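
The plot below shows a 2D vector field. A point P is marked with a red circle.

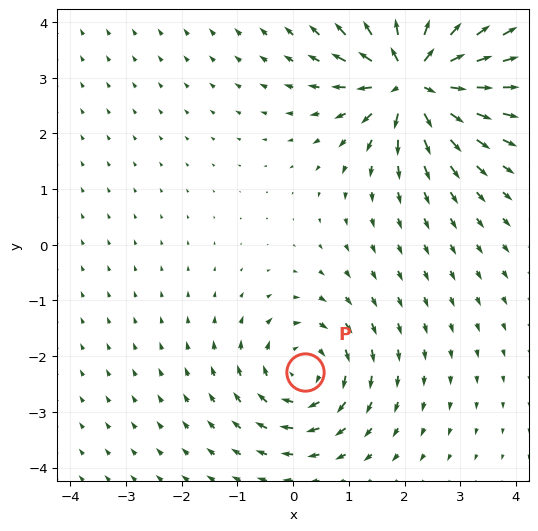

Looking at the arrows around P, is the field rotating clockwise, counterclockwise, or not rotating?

clockwise

Near P at (0.2, -2.3) the arrows circulate clockwise. The curl (z-component) there is about -4; negative curl means clockwise rotation.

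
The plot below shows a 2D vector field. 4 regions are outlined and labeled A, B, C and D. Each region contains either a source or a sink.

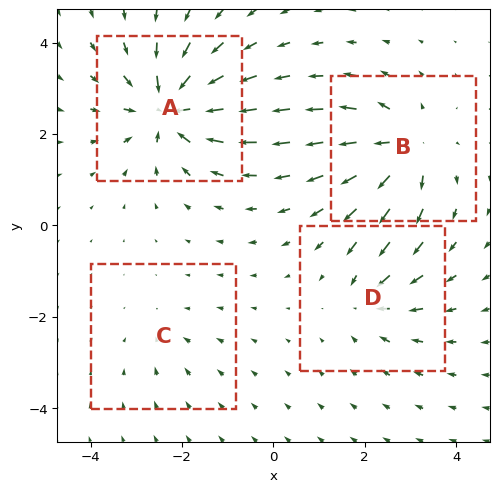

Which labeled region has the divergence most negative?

A

Divergence at each region's feature centre — A: about -8, B: about +6, C: about -2, D: about -4. Region A is most negative.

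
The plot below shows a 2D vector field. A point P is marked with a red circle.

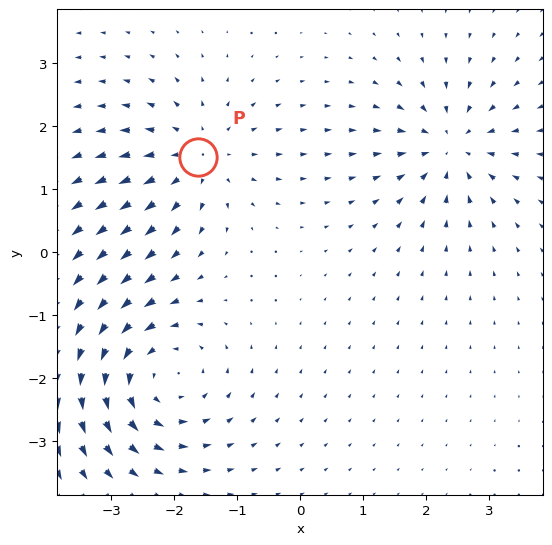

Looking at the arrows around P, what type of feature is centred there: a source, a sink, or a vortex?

source

At P (-1.6, 1.5) the arrows spread outward. Divergence about +4, curl ≈0 — positive divergence with near-zero curl is a source.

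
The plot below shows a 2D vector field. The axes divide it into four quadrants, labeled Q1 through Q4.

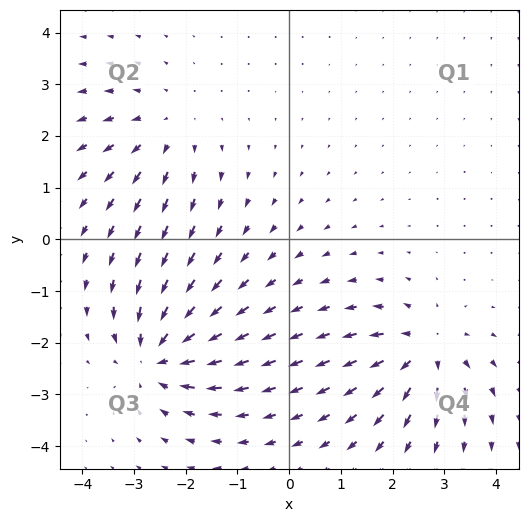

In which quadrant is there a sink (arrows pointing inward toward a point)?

Q3

The sink sits at approximately (-2.5, -2.3), which lies in quadrant Q3. The divergence there is about -4, negative as expected for a sink.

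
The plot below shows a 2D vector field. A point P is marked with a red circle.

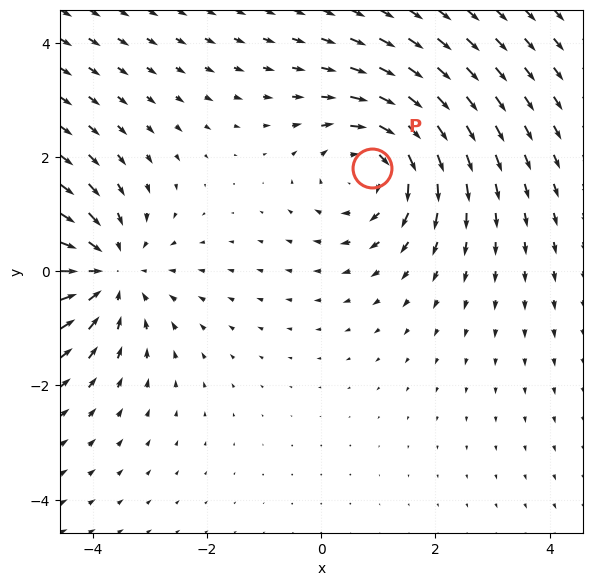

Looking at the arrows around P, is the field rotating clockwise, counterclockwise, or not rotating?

Near P at (0.9, 1.8) the arrows circulate clockwise. The curl (z-component) there is about -3; negative curl means clockwise rotation.

clockwise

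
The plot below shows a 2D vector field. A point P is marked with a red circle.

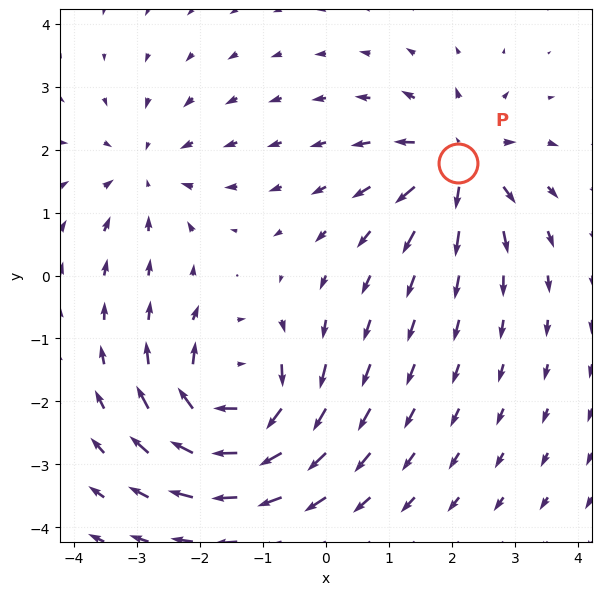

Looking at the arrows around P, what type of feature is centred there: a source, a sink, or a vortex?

source

At P (2.1, 1.8) the arrows spread outward. Divergence about +5, curl ≈0 — positive divergence with near-zero curl is a source.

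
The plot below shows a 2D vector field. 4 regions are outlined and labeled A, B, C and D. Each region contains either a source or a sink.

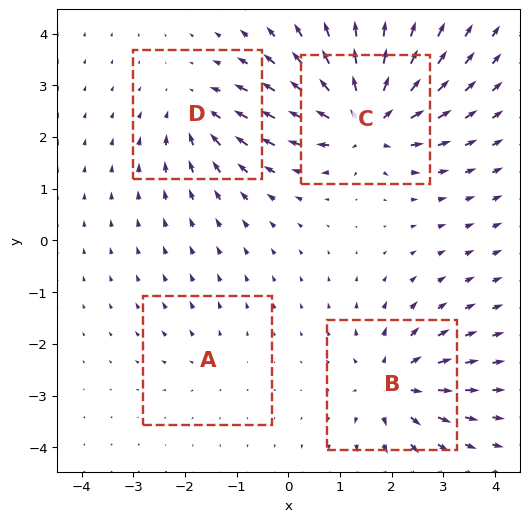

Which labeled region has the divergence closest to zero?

A

Divergence at each region's feature centre — A: about +2, B: about +6, C: about +8, D: about -4. Region A is closest to zero.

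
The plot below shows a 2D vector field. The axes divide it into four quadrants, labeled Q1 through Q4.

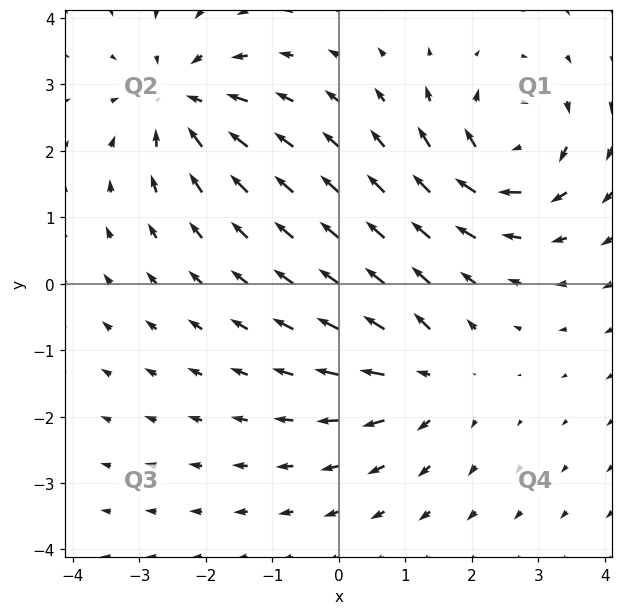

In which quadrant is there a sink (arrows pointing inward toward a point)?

The sink sits at approximately (-2.4, 2.7), which lies in quadrant Q2. The divergence there is about -5, negative as expected for a sink.

Q2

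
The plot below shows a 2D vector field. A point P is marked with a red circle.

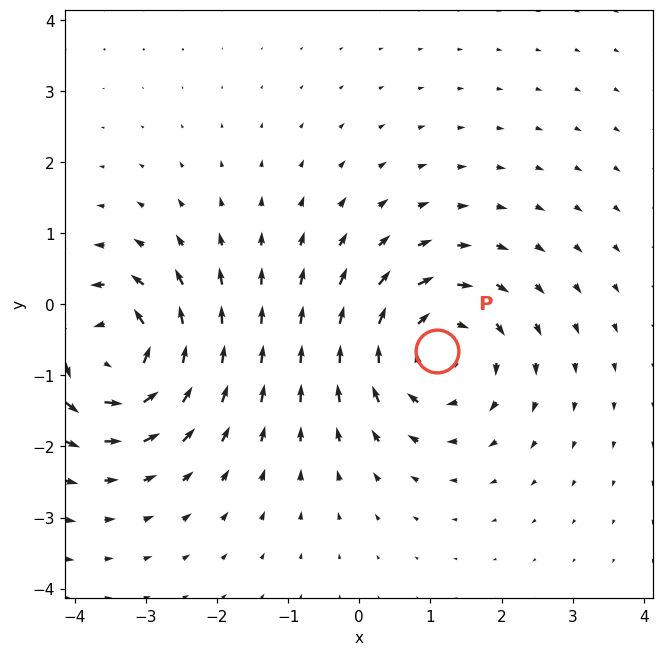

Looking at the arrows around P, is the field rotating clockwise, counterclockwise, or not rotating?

clockwise

Near P at (1.1, -0.7) the arrows circulate clockwise. The curl (z-component) there is about -4; negative curl means clockwise rotation.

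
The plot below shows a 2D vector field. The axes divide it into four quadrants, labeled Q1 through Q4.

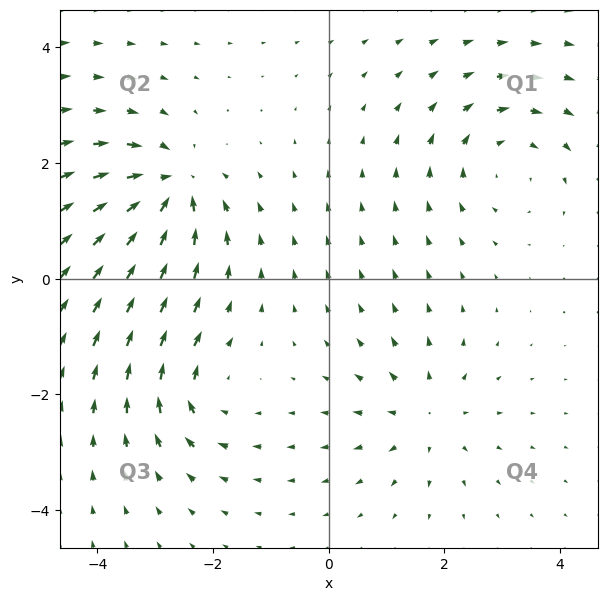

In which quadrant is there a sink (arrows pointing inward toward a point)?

The sink sits at approximately (-2.7, 1.6), which lies in quadrant Q2. The divergence there is about -6, negative as expected for a sink.

Q2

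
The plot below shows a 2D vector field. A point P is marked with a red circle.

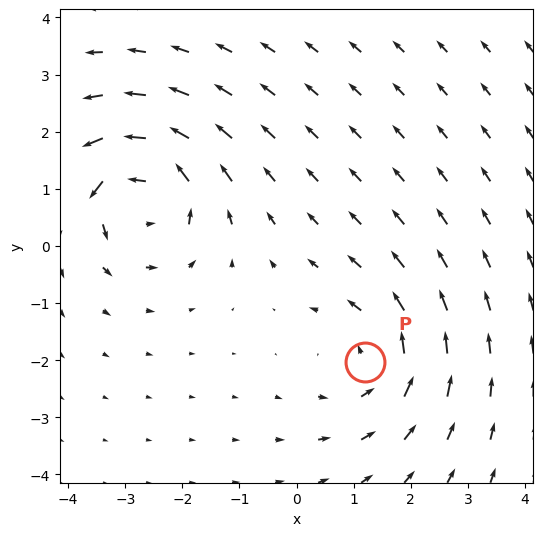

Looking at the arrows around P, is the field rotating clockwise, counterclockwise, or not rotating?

Near P at (1.2, -2.0) the arrows circulate counterclockwise. The curl (z-component) there is about +4; positive curl means counterclockwise rotation.

counterclockwise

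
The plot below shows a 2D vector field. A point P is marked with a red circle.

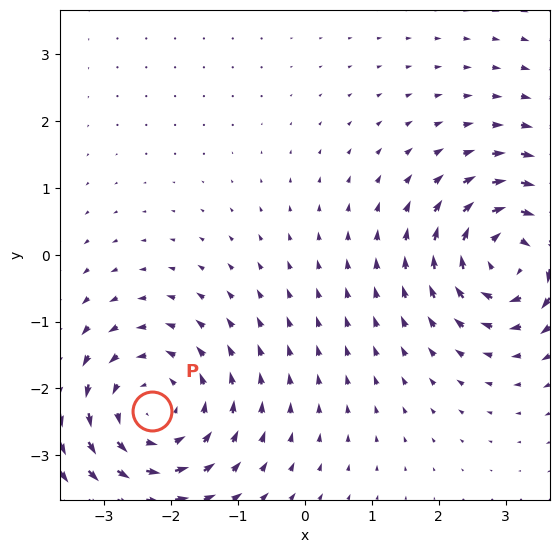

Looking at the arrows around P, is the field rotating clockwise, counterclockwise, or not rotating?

Near P at (-2.3, -2.3) the arrows circulate counterclockwise. The curl (z-component) there is about +4; positive curl means counterclockwise rotation.

counterclockwise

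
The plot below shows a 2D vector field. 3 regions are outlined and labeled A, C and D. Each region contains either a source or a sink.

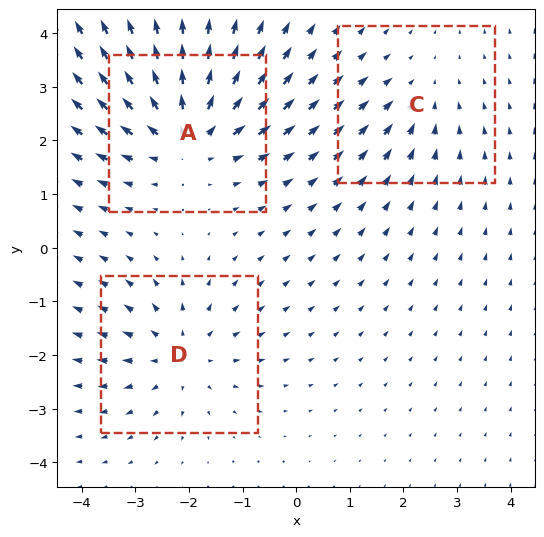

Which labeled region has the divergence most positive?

A

Divergence at each region's feature centre — A: about +5, C: about -2, D: about +3. Region A is most positive.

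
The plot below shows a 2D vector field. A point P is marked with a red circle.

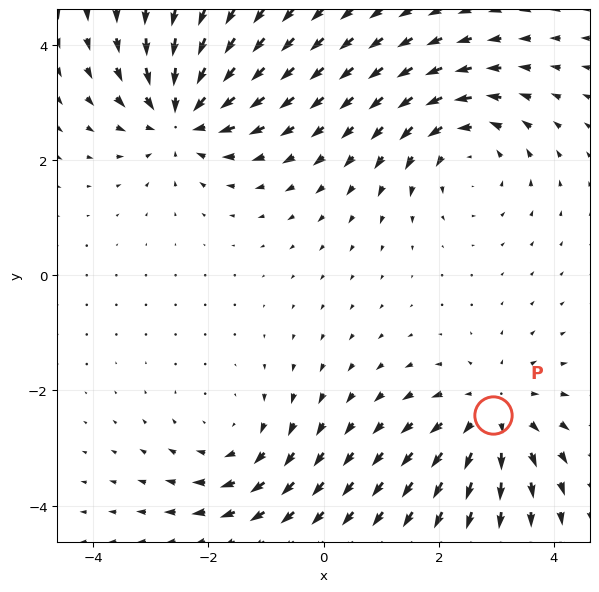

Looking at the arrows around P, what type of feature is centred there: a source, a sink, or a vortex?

At P (2.9, -2.4) the arrows spread outward. Divergence about +3, curl ≈0 — positive divergence with near-zero curl is a source.

source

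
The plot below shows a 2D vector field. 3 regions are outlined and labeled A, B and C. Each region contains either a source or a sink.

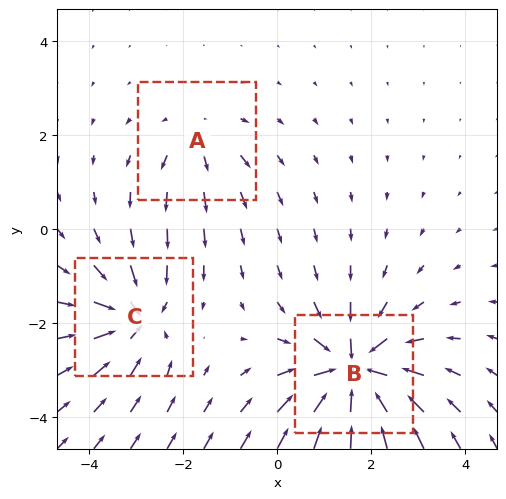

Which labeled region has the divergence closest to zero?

Divergence at each region's feature centre — A: about +2, B: about -7, C: about -4. Region A is closest to zero.

A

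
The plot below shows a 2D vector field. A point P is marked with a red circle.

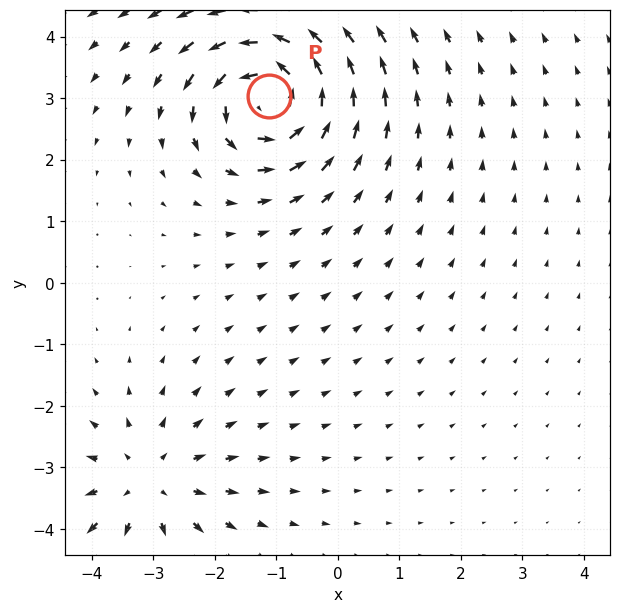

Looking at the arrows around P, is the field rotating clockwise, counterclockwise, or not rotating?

counterclockwise

Near P at (-1.1, 3.0) the arrows circulate counterclockwise. The curl (z-component) there is about +6; positive curl means counterclockwise rotation.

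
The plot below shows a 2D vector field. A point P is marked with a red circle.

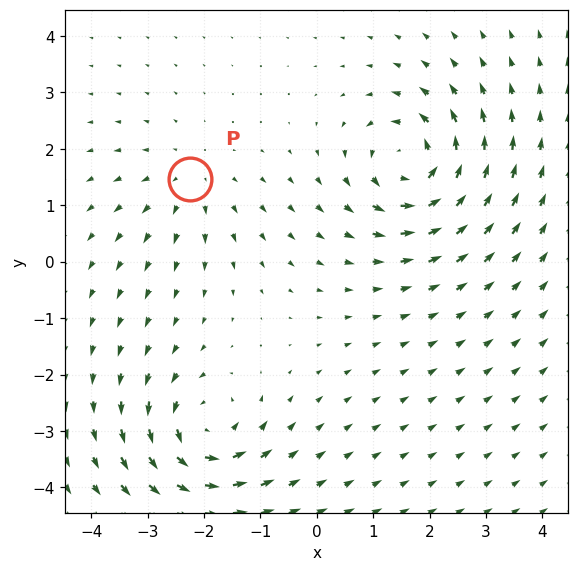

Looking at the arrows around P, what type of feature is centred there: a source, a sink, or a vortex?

source

At P (-2.2, 1.5) the arrows spread outward. Divergence about +2, curl ≈0 — positive divergence with near-zero curl is a source.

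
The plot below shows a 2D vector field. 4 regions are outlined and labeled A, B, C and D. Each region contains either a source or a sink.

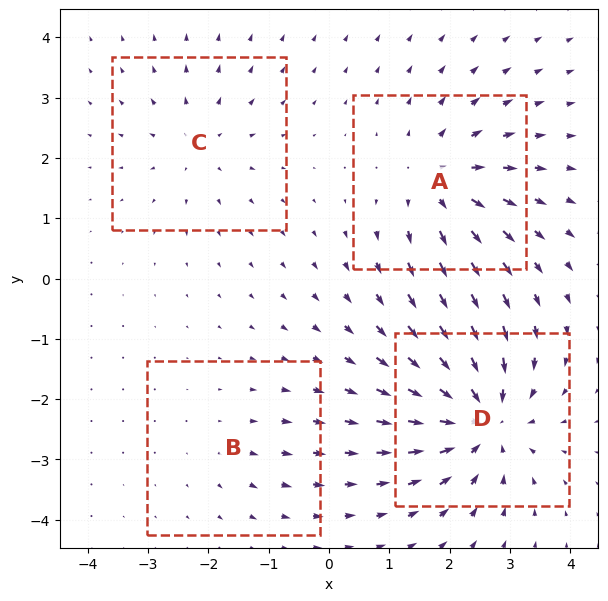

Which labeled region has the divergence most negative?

D

Divergence at each region's feature centre — A: about +6, B: about +2, C: about +4, D: about -8. Region D is most negative.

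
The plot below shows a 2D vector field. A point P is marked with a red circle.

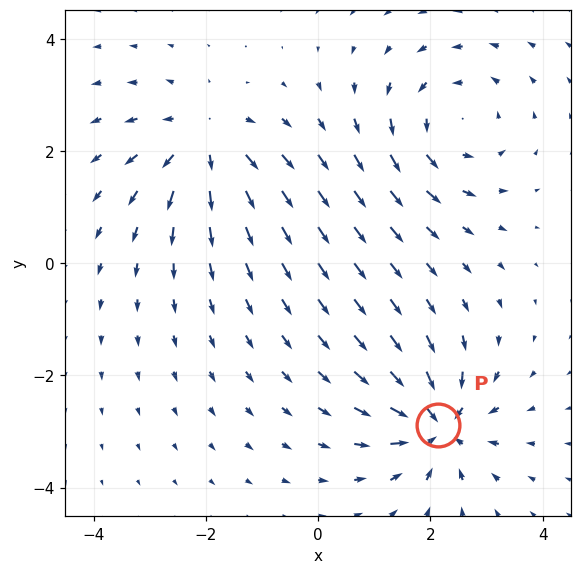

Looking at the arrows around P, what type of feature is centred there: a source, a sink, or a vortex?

sink

At P (2.1, -2.9) the arrows converge inward. Divergence about -5, curl ≈0 — negative divergence with near-zero curl is a sink.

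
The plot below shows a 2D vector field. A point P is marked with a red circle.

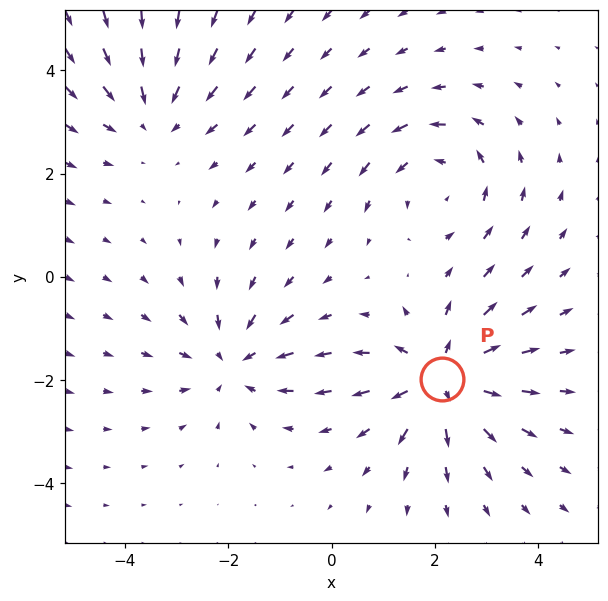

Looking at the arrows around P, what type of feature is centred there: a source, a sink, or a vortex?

At P (2.1, -2.0) the arrows spread outward. Divergence about +6, curl ≈0 — positive divergence with near-zero curl is a source.

source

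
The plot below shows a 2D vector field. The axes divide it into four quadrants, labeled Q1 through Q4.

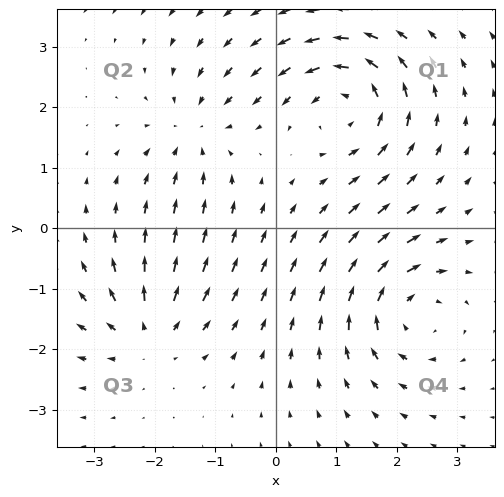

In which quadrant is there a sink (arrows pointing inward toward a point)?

The sink sits at approximately (-1.4, 1.6), which lies in quadrant Q2. The divergence there is about -3, negative as expected for a sink.

Q2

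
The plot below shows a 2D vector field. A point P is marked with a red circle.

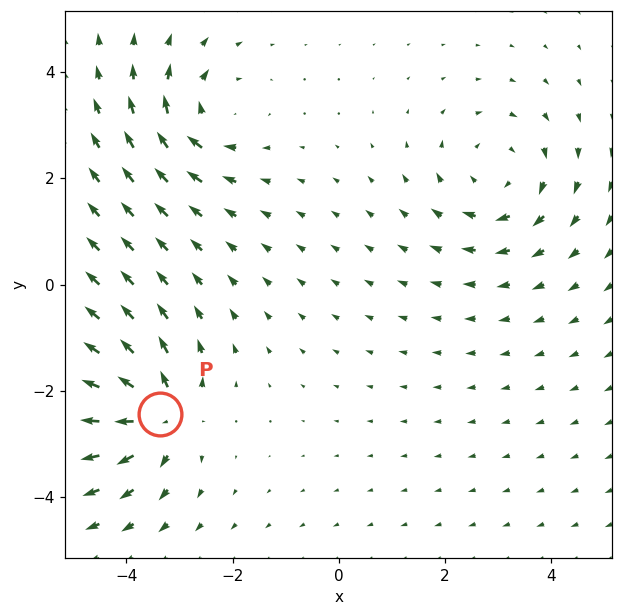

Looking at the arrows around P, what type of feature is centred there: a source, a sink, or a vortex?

At P (-3.4, -2.4) the arrows spread outward. Divergence about +5, curl ≈0 — positive divergence with near-zero curl is a source.

source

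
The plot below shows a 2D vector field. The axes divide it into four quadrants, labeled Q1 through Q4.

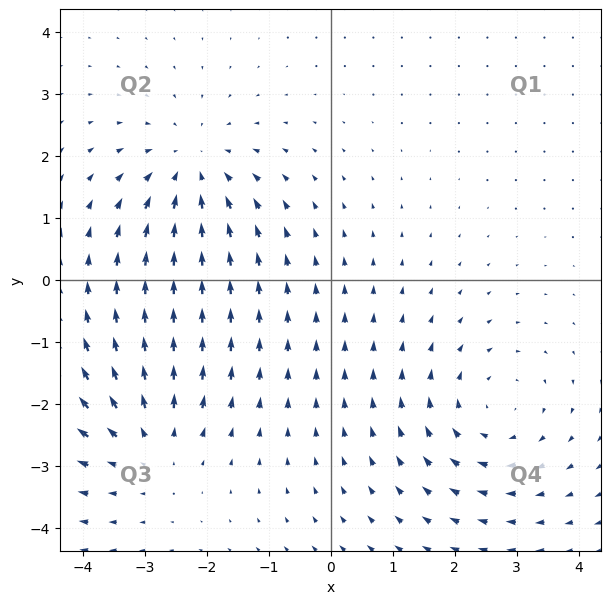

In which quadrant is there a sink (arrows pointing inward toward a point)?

Q2

The sink sits at approximately (-2.2, 1.8), which lies in quadrant Q2. The divergence there is about -4, negative as expected for a sink.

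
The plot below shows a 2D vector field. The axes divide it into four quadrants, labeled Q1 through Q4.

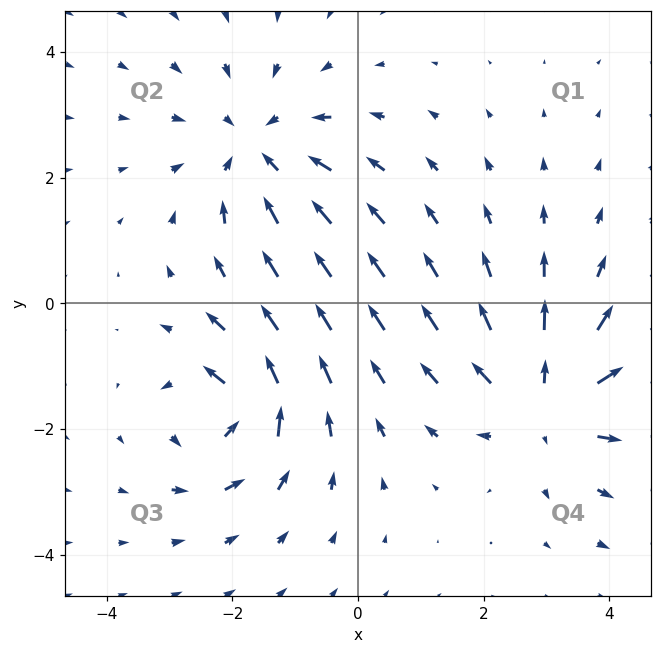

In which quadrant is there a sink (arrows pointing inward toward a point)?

Q2

The sink sits at approximately (-1.6, 2.5), which lies in quadrant Q2. The divergence there is about -4, negative as expected for a sink.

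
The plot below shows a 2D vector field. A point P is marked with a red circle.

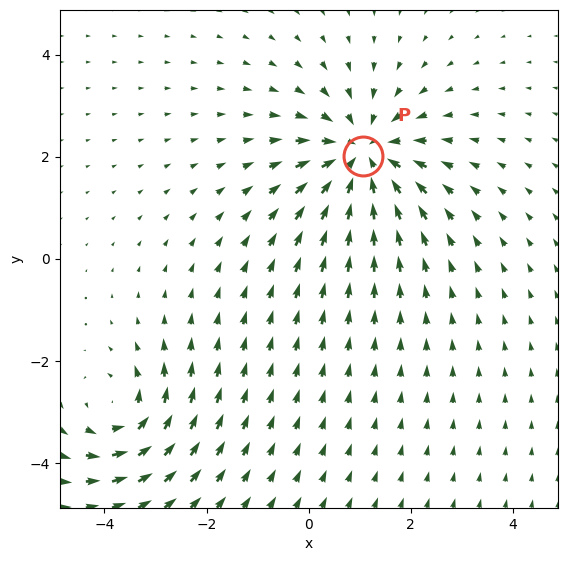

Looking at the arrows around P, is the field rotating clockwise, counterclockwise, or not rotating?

Near P at (1.1, 2.0) the arrows show no circulation. The curl there is ≈0.

not rotating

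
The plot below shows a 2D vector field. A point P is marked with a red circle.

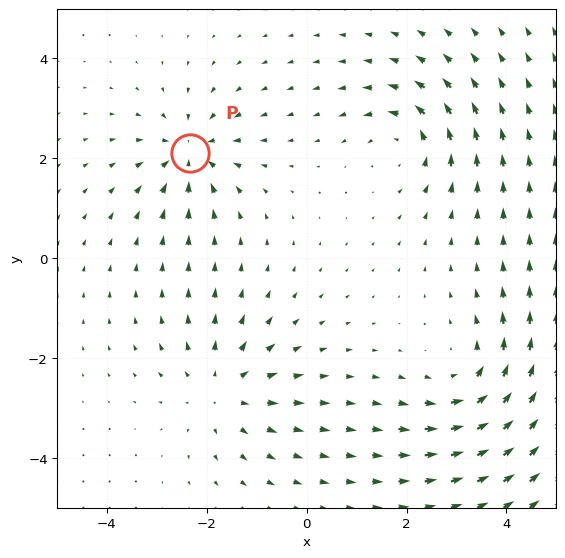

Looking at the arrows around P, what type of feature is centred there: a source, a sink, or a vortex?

sink

At P (-2.3, 2.1) the arrows converge inward. Divergence about -5, curl ≈0 — negative divergence with near-zero curl is a sink.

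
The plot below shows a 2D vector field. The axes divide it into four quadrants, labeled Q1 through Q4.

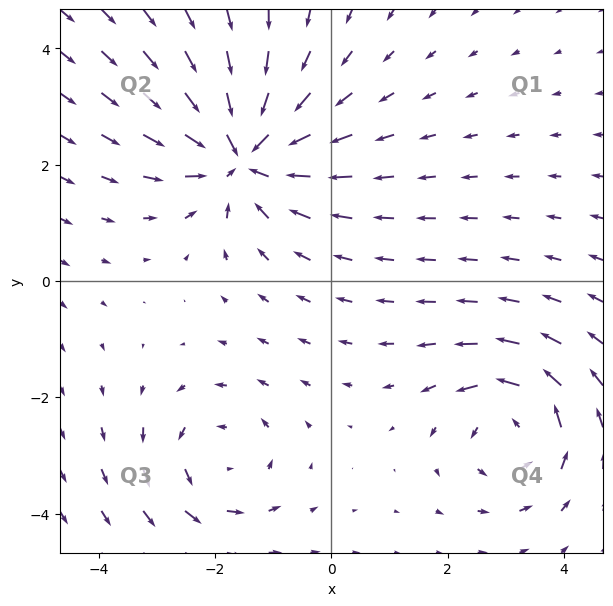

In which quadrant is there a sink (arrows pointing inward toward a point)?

Q2

The sink sits at approximately (-1.5, 2.2), which lies in quadrant Q2. The divergence there is about -5, negative as expected for a sink.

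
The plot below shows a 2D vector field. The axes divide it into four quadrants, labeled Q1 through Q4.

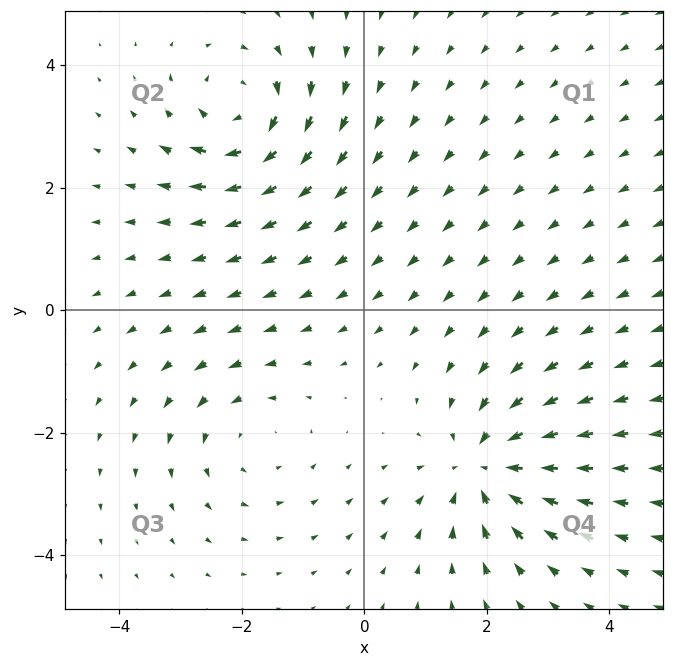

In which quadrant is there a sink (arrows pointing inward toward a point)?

Q4

The sink sits at approximately (2.0, -2.6), which lies in quadrant Q4. The divergence there is about -5, negative as expected for a sink.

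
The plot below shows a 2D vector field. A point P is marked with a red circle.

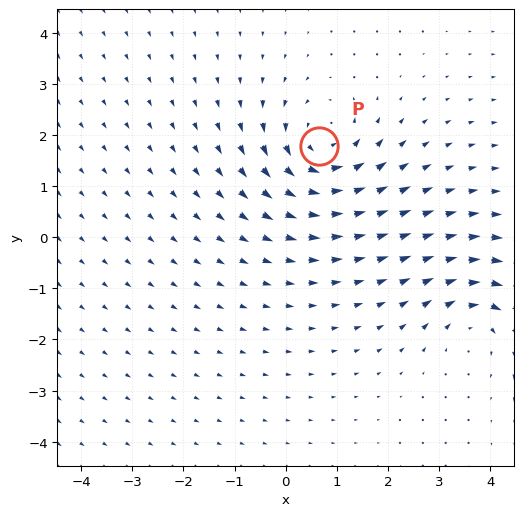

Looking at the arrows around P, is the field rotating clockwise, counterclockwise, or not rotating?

counterclockwise

Near P at (0.7, 1.8) the arrows circulate counterclockwise. The curl (z-component) there is about +4; positive curl means counterclockwise rotation.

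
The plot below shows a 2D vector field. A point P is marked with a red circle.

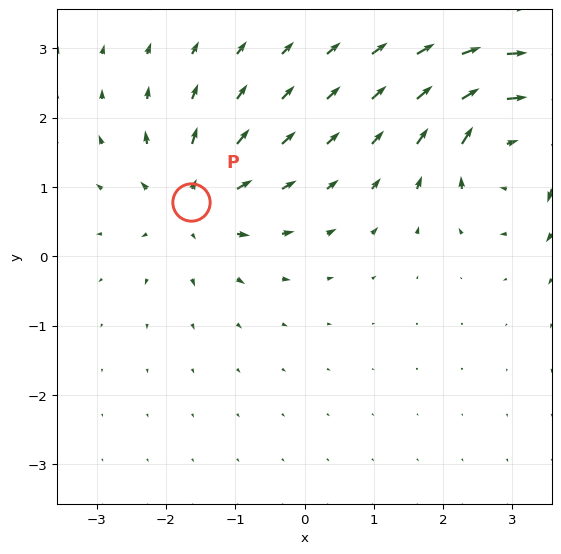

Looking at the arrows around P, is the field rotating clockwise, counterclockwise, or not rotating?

not rotating

Near P at (-1.6, 0.8) the arrows show no circulation. The curl there is ≈0.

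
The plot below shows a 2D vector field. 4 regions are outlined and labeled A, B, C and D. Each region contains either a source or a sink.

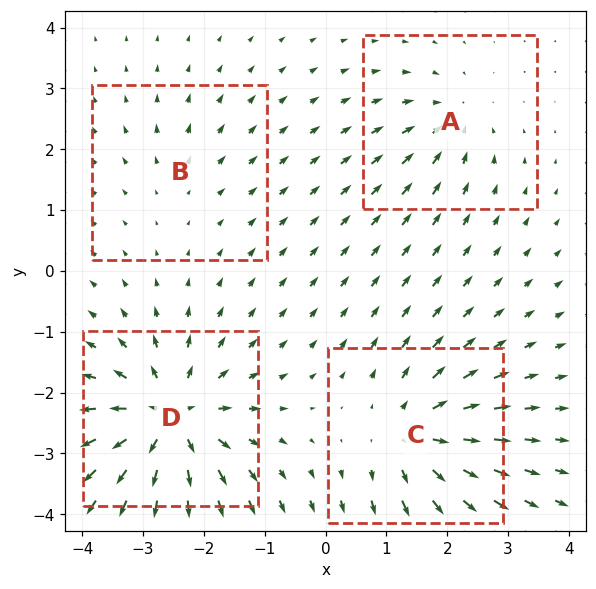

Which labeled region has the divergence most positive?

D

Divergence at each region's feature centre — A: about -4, B: about +2, C: about +6, D: about +8. Region D is most positive.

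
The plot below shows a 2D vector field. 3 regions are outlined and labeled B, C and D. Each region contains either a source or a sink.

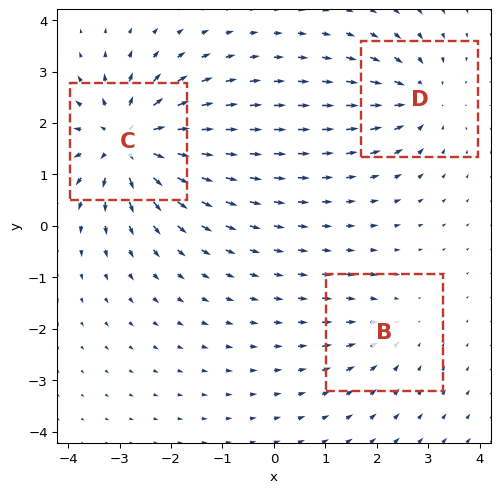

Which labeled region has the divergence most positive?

C

Divergence at each region's feature centre — B: about -2, C: about +6, D: about -4. Region C is most positive.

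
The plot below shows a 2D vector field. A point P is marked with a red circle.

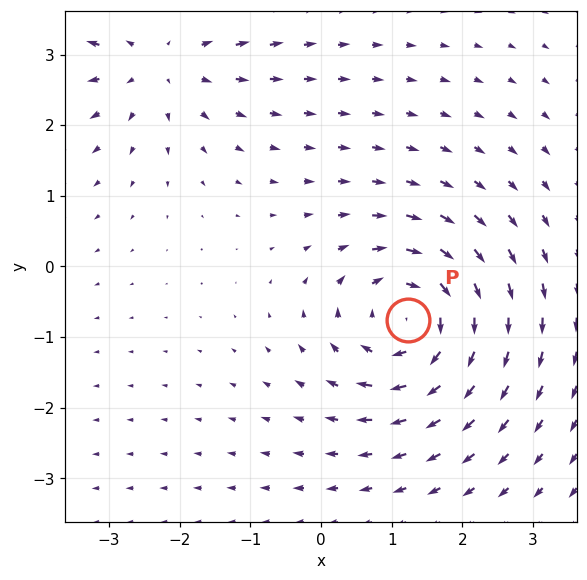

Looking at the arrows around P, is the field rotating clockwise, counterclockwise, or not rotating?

clockwise

Near P at (1.2, -0.8) the arrows circulate clockwise. The curl (z-component) there is about -6; negative curl means clockwise rotation.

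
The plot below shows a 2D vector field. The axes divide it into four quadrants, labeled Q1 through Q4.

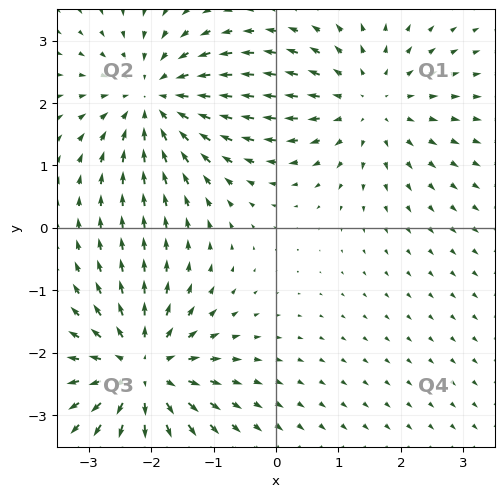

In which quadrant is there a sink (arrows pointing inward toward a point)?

Q2

The sink sits at approximately (-1.9, 2.1), which lies in quadrant Q2. The divergence there is about -5, negative as expected for a sink.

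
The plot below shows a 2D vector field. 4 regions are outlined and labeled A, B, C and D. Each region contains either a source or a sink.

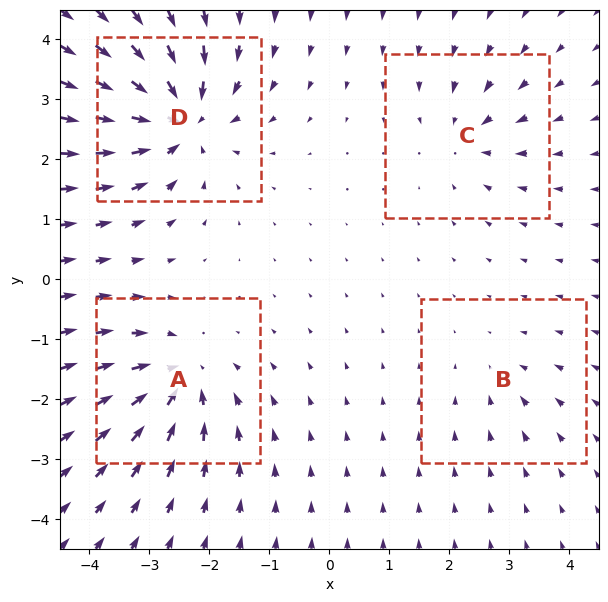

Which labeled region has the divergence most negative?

D

Divergence at each region's feature centre — A: about -6, B: about -2, C: about -4, D: about -9. Region D is most negative.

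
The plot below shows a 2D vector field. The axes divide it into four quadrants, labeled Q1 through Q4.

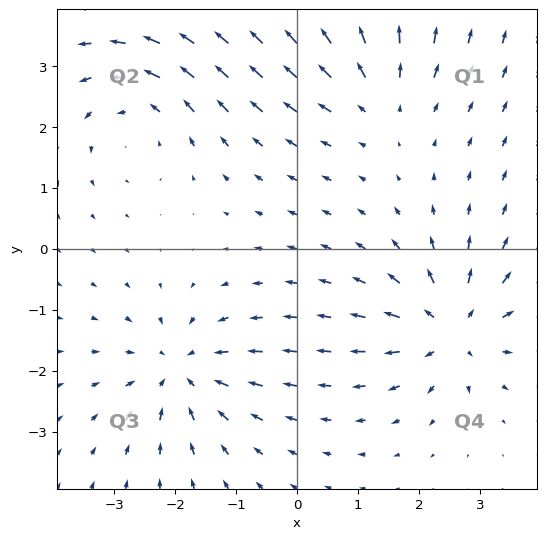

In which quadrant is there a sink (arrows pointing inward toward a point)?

The sink sits at approximately (-1.9, -2.0), which lies in quadrant Q3. The divergence there is about -5, negative as expected for a sink.

Q3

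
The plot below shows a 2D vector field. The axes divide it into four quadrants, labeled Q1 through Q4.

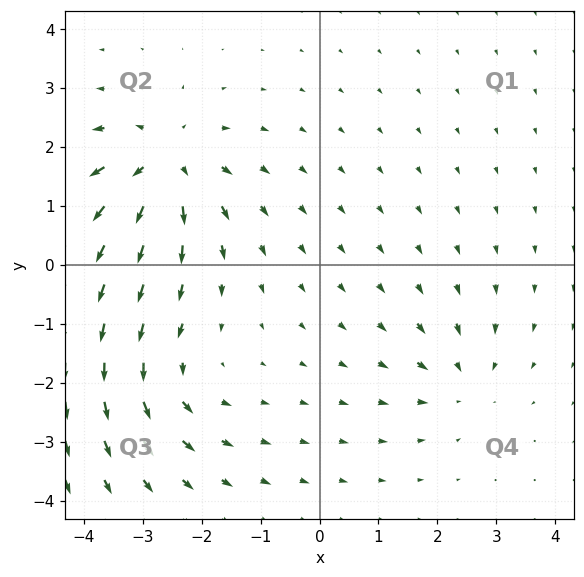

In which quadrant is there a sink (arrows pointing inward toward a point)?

The sink sits at approximately (2.4, -2.0), which lies in quadrant Q4. The divergence there is about -3, negative as expected for a sink.

Q4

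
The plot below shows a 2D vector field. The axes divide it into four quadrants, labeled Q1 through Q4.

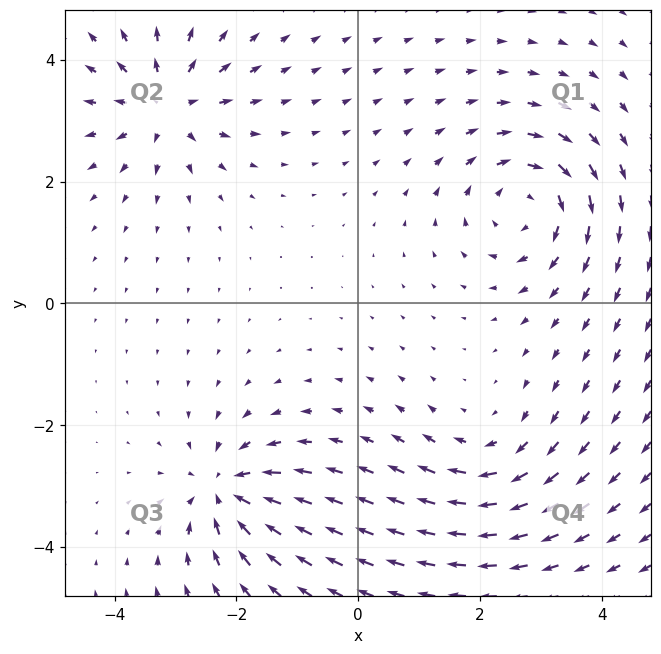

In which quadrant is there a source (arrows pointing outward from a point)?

Q2

The source sits at approximately (-3.2, 3.3), which lies in quadrant Q2. The divergence there is about +6, positive as expected for a source.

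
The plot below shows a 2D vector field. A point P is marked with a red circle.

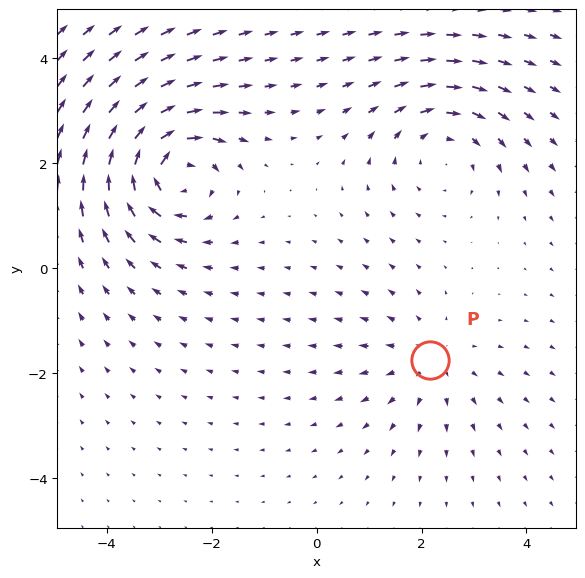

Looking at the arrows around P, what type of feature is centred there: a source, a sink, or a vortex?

source

At P (2.2, -1.8) the arrows spread outward. Divergence about +2, curl ≈0 — positive divergence with near-zero curl is a source.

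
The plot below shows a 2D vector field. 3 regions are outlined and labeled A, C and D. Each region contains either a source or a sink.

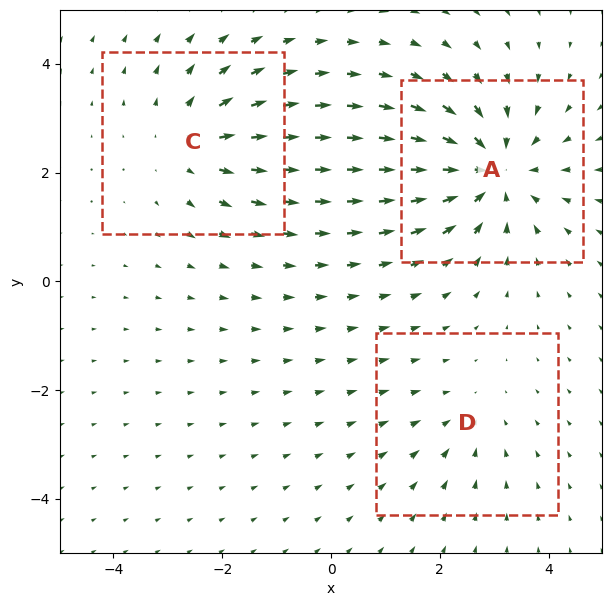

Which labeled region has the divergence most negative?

Divergence at each region's feature centre — A: about -4, C: about +3, D: about -2. Region A is most negative.

A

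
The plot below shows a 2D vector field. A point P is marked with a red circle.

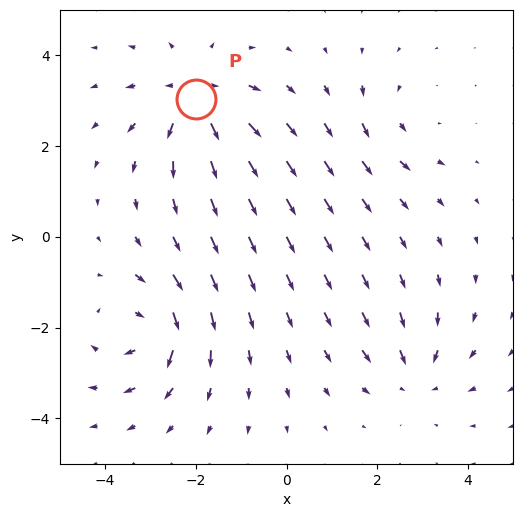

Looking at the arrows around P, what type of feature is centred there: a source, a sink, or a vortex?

At P (-2.0, 3.0) the arrows spread outward. Divergence about +5, curl ≈0 — positive divergence with near-zero curl is a source.

source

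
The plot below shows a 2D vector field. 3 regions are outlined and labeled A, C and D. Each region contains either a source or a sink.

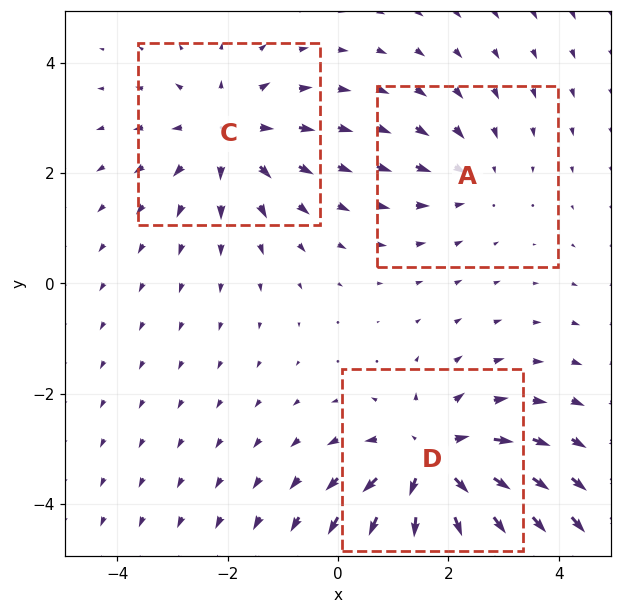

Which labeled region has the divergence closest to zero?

Divergence at each region's feature centre — A: about -2, C: about +3, D: about +5. Region A is closest to zero.

A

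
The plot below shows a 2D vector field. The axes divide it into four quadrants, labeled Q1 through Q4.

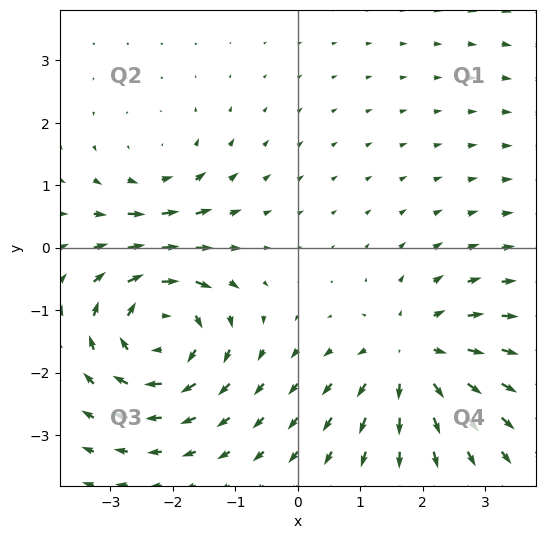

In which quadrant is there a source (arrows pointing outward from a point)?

The source sits at approximately (1.8, -1.7), which lies in quadrant Q4. The divergence there is about +3, positive as expected for a source.

Q4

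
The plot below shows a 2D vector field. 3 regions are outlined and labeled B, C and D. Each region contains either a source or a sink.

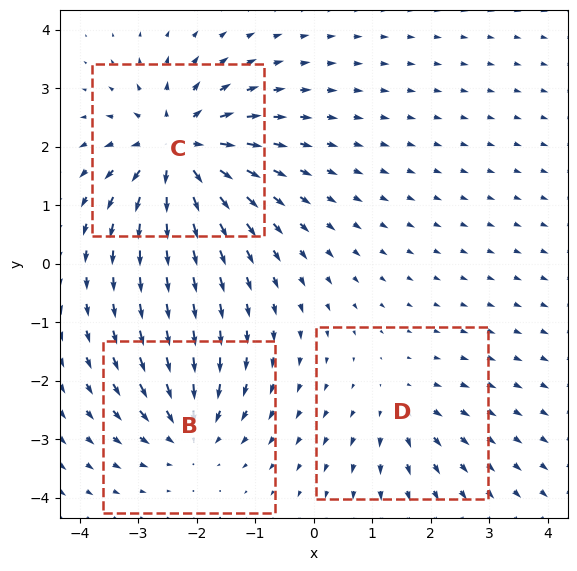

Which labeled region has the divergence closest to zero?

Divergence at each region's feature centre — B: about -4, C: about +6, D: about +2. Region D is closest to zero.

D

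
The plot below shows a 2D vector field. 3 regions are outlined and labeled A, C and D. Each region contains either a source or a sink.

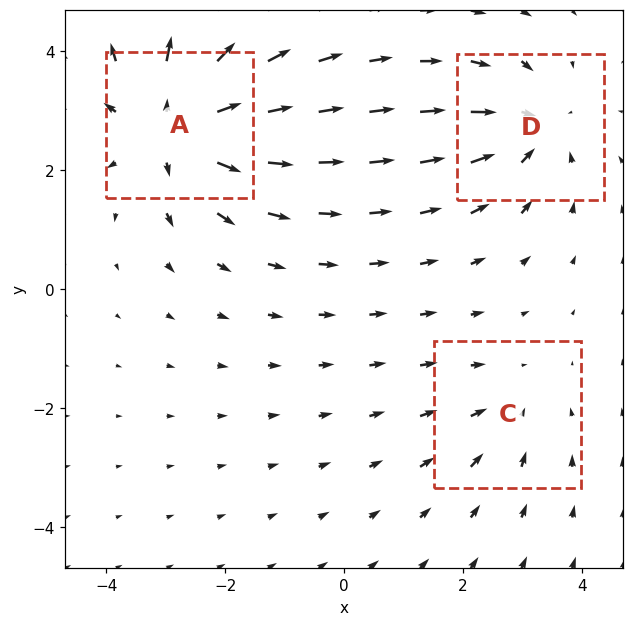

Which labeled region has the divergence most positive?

Divergence at each region's feature centre — A: about +5, C: about -2, D: about -3. Region A is most positive.

A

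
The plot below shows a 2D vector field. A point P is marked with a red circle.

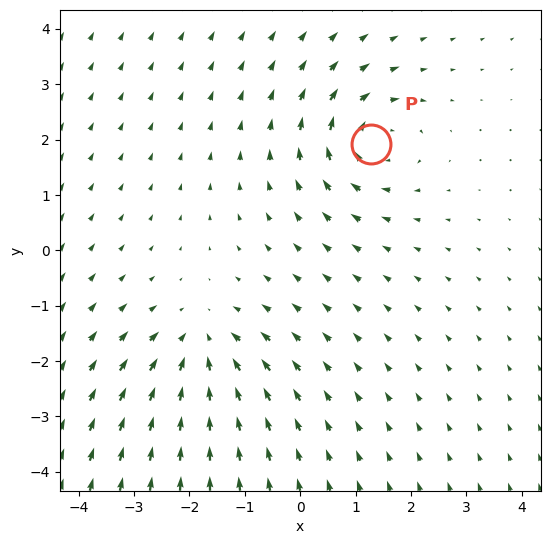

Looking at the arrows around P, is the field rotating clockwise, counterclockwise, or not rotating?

clockwise

Near P at (1.3, 1.9) the arrows circulate clockwise. The curl (z-component) there is about -4; negative curl means clockwise rotation.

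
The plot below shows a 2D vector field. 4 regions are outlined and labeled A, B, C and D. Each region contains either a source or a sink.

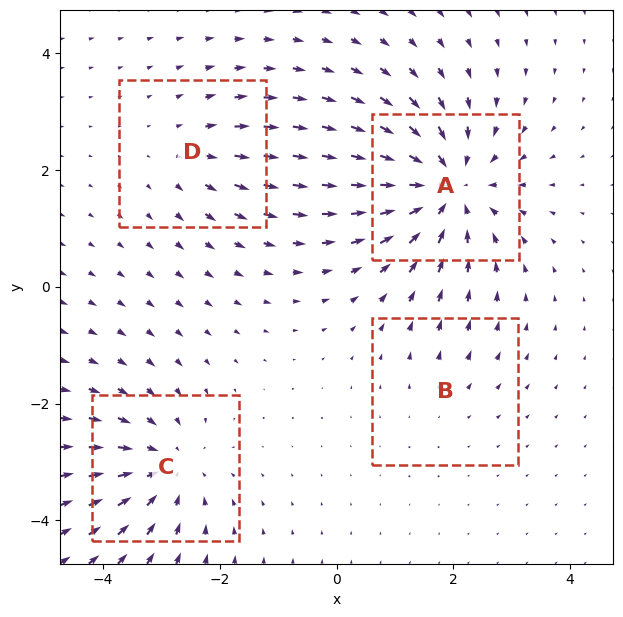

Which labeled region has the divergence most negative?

Divergence at each region's feature centre — A: about -7, B: about +2, C: about -5, D: about +3. Region A is most negative.

A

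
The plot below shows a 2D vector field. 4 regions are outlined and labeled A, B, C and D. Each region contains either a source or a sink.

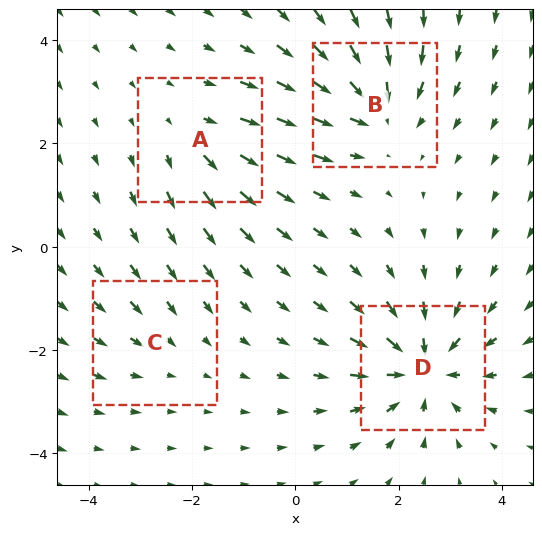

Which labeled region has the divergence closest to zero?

Divergence at each region's feature centre — A: about +3, B: about -5, C: about -2, D: about -6. Region C is closest to zero.

C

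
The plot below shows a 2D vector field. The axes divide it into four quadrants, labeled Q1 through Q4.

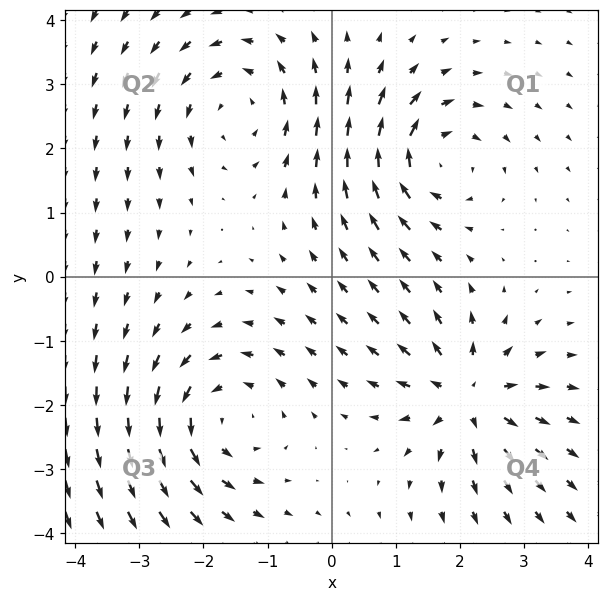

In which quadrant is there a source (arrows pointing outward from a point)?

The source sits at approximately (2.1, -1.9), which lies in quadrant Q4. The divergence there is about +4, positive as expected for a source.

Q4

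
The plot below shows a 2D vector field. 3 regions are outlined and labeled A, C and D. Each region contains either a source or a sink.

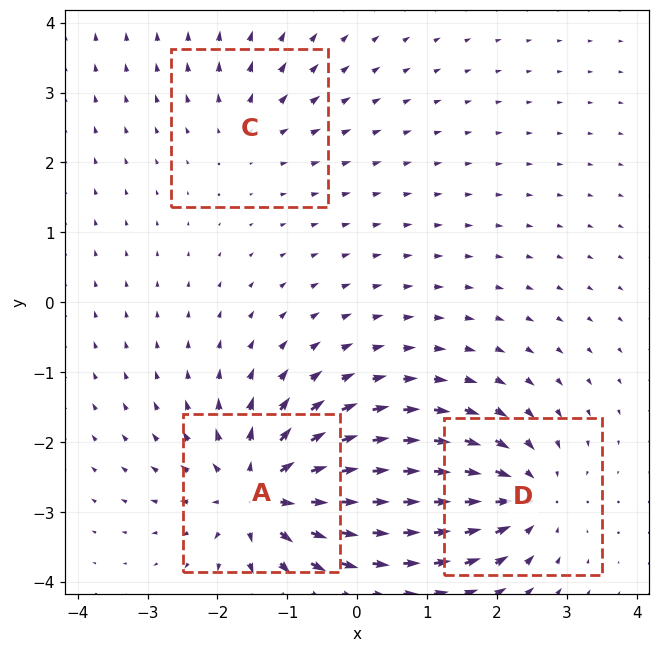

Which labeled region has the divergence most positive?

Divergence at each region's feature centre — A: about +6, C: about +2, D: about -4. Region A is most positive.

A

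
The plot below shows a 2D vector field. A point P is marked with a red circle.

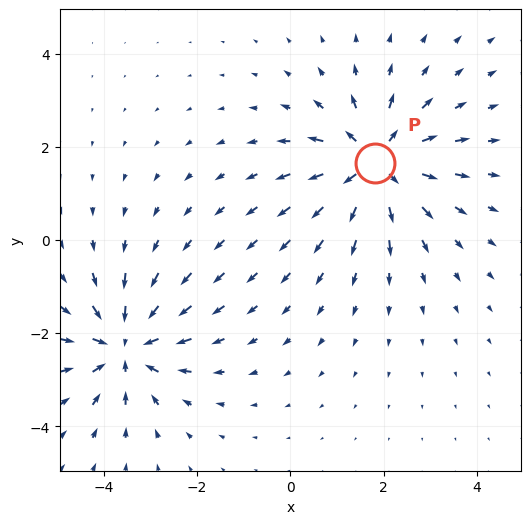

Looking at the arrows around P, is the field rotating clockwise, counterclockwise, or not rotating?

not rotating

Near P at (1.8, 1.7) the arrows show no circulation. The curl there is ≈0.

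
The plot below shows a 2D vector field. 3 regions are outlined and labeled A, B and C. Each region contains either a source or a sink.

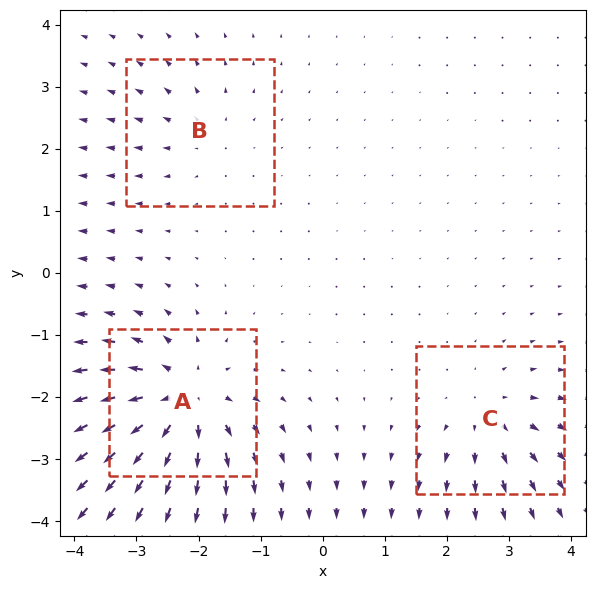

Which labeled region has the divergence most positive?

A

Divergence at each region's feature centre — A: about +6, B: about +2, C: about +4. Region A is most positive.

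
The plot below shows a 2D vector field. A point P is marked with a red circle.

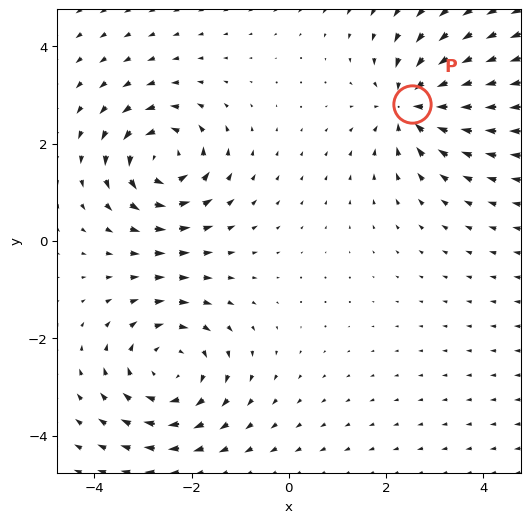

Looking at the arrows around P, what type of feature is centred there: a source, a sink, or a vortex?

sink

At P (2.5, 2.8) the arrows converge inward. Divergence about -4, curl ≈0 — negative divergence with near-zero curl is a sink.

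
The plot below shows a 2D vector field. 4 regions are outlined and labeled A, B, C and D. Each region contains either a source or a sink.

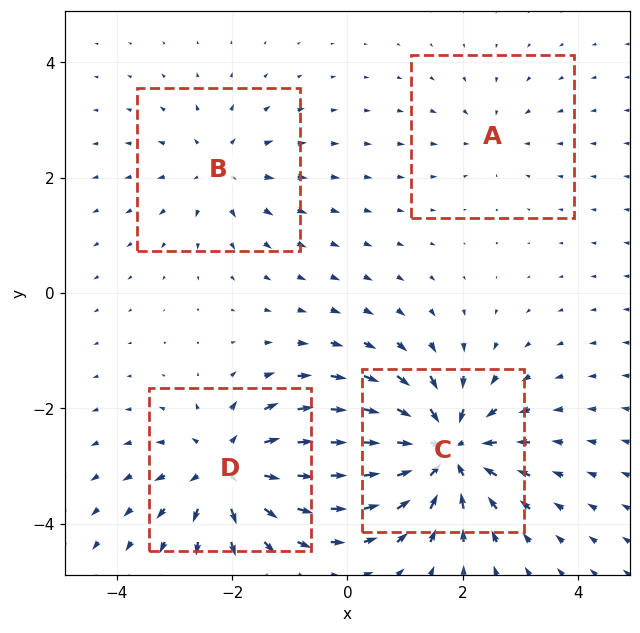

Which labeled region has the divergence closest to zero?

A

Divergence at each region's feature centre — A: about -2, B: about +4, C: about -8, D: about +6. Region A is closest to zero.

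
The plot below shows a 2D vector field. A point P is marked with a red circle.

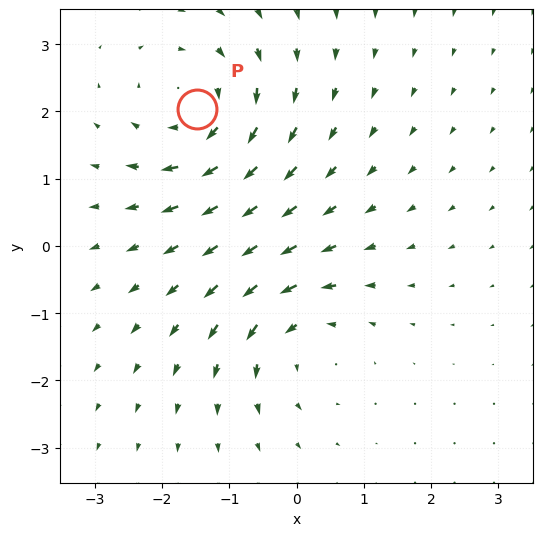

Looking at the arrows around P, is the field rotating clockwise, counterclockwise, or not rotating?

clockwise

Near P at (-1.5, 2.0) the arrows circulate clockwise. The curl (z-component) there is about -4; negative curl means clockwise rotation.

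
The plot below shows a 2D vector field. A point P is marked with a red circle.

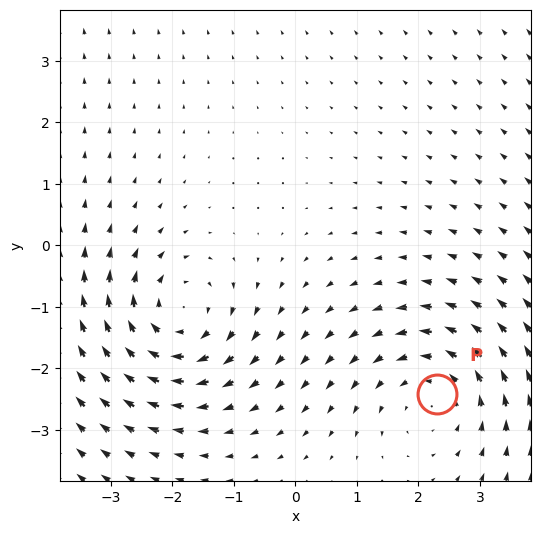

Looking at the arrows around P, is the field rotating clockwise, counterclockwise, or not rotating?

Near P at (2.3, -2.4) the arrows circulate counterclockwise. The curl (z-component) there is about +3; positive curl means counterclockwise rotation.

counterclockwise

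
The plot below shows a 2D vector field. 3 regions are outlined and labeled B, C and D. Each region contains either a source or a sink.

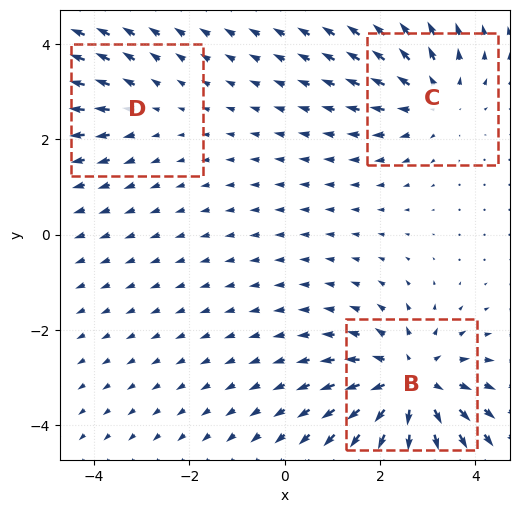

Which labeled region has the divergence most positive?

B

Divergence at each region's feature centre — B: about +5, C: about +3, D: about +2. Region B is most positive.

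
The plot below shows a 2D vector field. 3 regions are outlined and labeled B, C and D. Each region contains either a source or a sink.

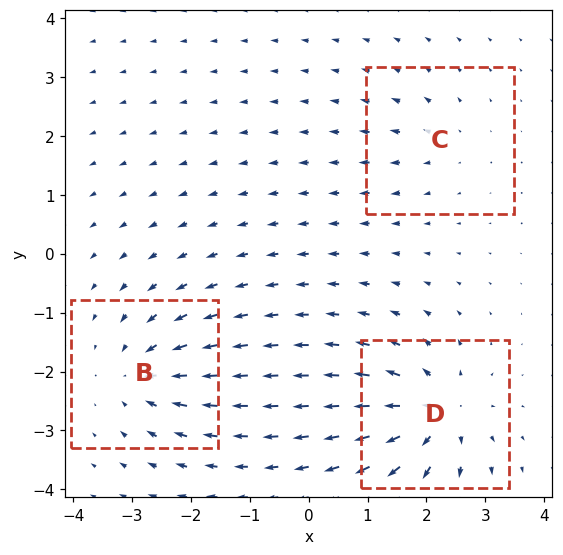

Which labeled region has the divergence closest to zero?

C

Divergence at each region's feature centre — B: about -4, C: about +2, D: about +6. Region C is closest to zero.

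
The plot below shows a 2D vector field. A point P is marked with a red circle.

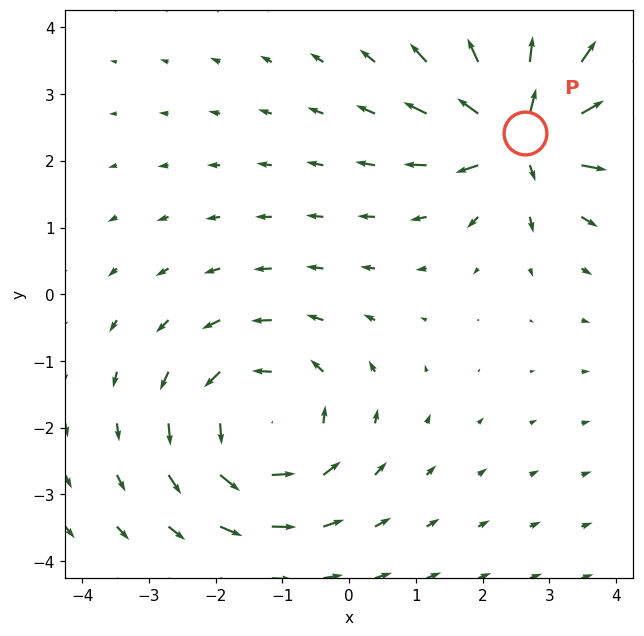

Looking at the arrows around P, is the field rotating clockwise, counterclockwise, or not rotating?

not rotating

Near P at (2.6, 2.4) the arrows show no circulation. The curl there is ≈0.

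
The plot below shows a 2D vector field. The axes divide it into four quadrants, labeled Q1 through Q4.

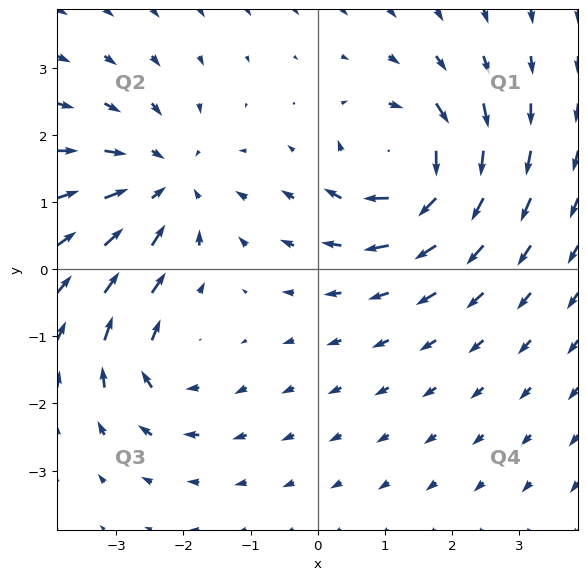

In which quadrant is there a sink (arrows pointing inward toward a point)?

The sink sits at approximately (-2.3, 1.3), which lies in quadrant Q2. The divergence there is about -4, negative as expected for a sink.

Q2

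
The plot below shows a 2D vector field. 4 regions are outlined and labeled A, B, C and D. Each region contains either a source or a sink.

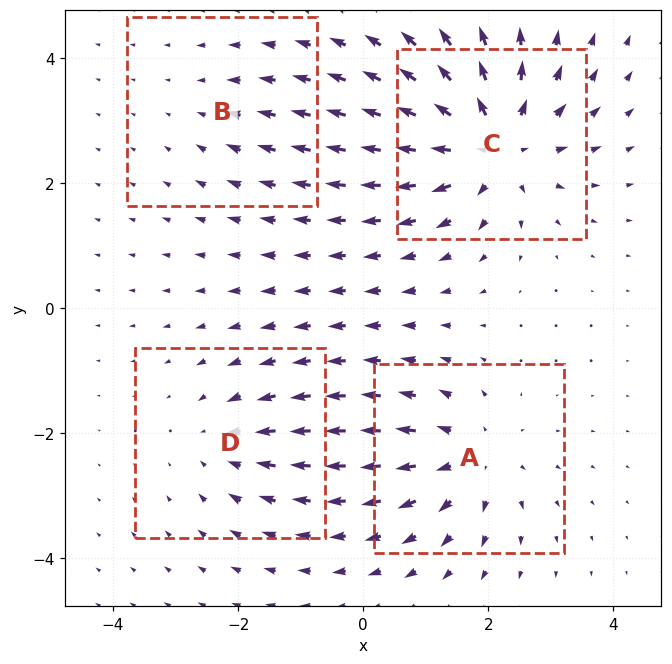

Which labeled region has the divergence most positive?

C

Divergence at each region's feature centre — A: about +5, B: about -2, C: about +7, D: about -3. Region C is most positive.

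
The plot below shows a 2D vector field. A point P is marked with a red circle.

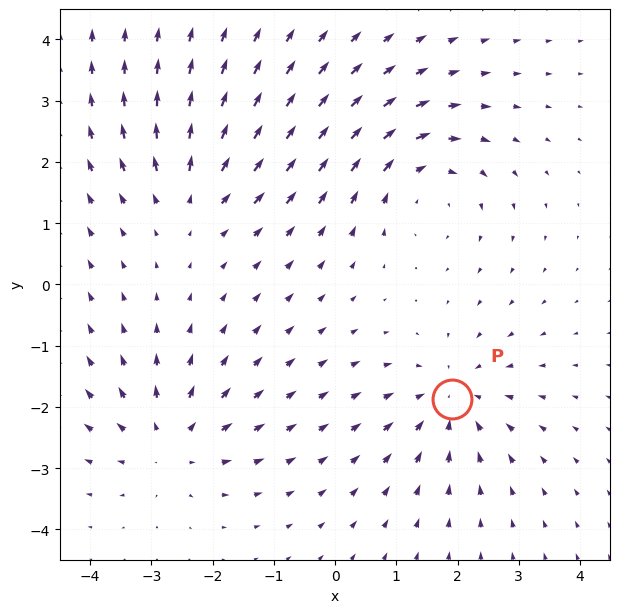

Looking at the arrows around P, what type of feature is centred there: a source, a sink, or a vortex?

sink

At P (1.9, -1.9) the arrows converge inward. Divergence about -4, curl ≈0 — negative divergence with near-zero curl is a sink.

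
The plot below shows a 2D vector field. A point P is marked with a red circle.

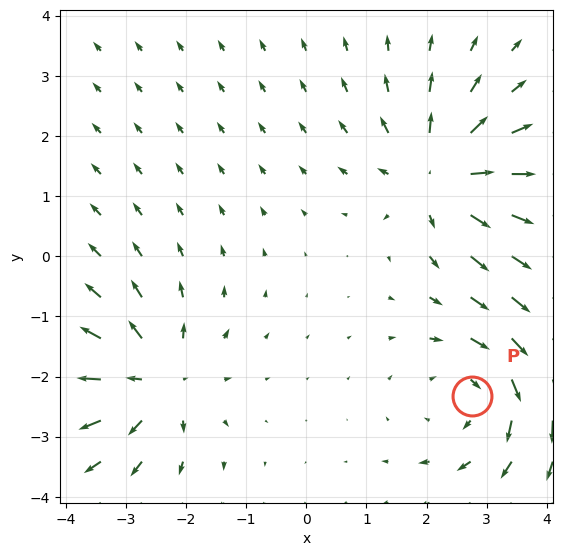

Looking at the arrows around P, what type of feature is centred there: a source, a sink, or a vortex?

vortex

At P (2.8, -2.3) the arrows circulate clockwise. Divergence ≈0, curl about -4 — near-zero divergence with nonzero curl is a vortex.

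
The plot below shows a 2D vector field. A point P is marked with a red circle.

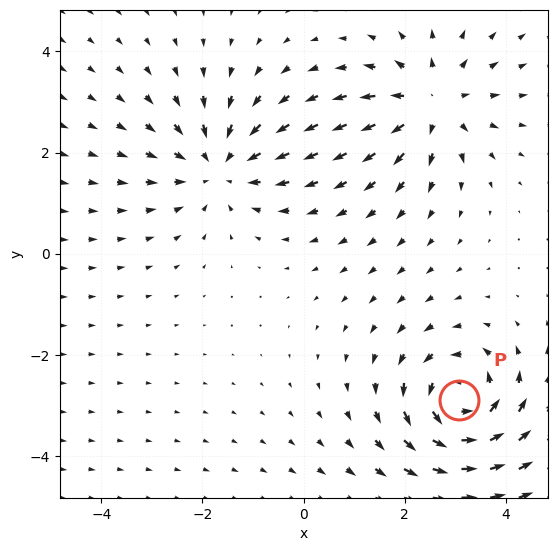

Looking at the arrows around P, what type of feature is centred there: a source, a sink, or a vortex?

vortex

At P (3.1, -2.9) the arrows circulate counterclockwise. Divergence ≈0, curl about +5 — near-zero divergence with nonzero curl is a vortex.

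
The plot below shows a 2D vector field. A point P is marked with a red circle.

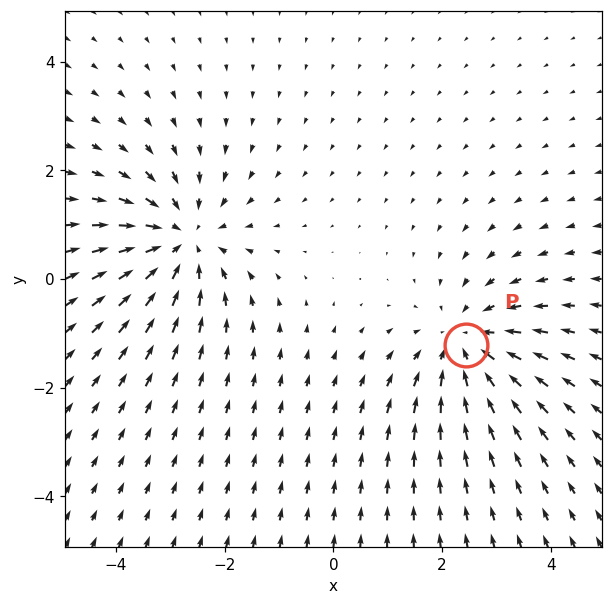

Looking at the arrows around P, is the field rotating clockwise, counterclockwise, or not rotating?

Near P at (2.4, -1.2) the arrows show no circulation. The curl there is ≈0.

not rotating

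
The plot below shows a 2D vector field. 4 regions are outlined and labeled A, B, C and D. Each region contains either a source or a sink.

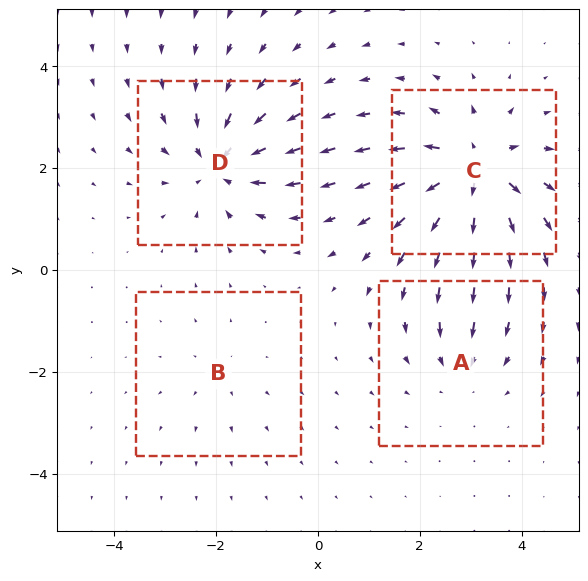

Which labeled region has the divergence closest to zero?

Divergence at each region's feature centre — A: about -3, B: about +2, C: about +7, D: about -5. Region B is closest to zero.

B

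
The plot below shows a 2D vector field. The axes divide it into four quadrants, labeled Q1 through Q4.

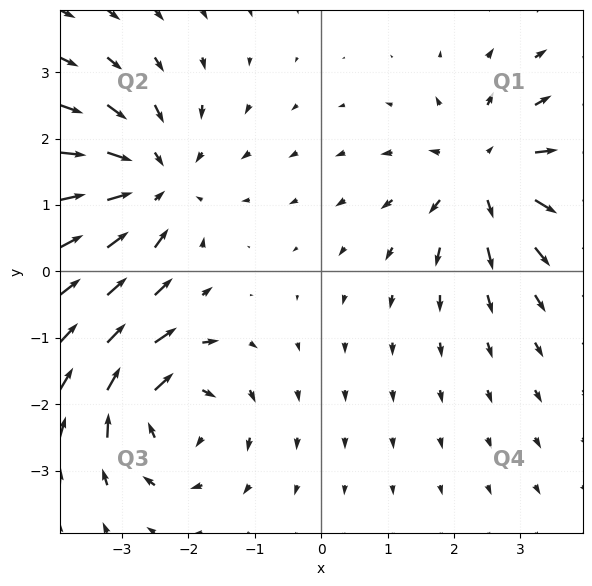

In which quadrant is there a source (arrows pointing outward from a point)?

Q1

The source sits at approximately (2.5, 1.5), which lies in quadrant Q1. The divergence there is about +5, positive as expected for a source.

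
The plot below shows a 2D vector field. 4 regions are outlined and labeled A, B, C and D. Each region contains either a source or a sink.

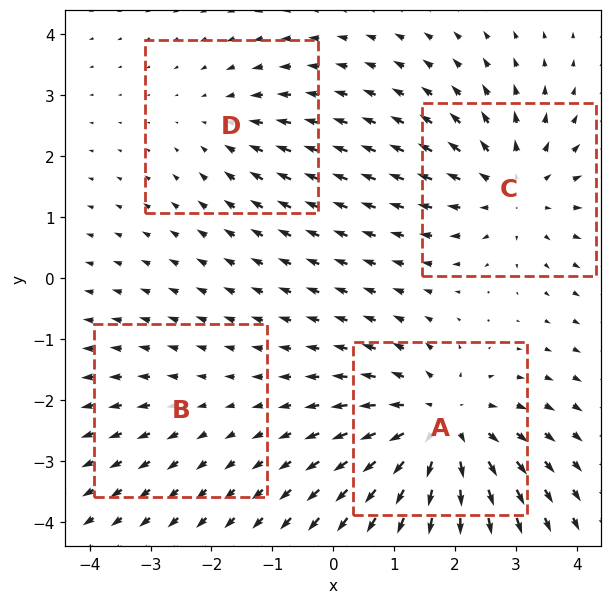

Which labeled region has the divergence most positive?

Divergence at each region's feature centre — A: about +6, B: about +2, C: about +4, D: about -3. Region A is most positive.

A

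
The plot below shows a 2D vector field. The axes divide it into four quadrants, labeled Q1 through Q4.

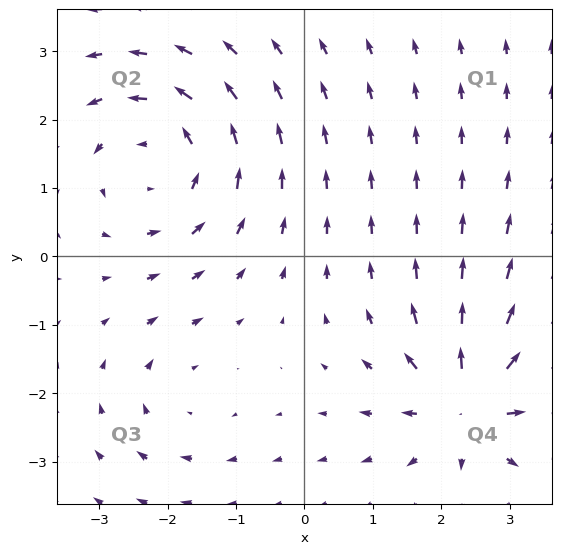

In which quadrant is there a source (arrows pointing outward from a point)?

Q4

The source sits at approximately (2.4, -2.1), which lies in quadrant Q4. The divergence there is about +5, positive as expected for a source.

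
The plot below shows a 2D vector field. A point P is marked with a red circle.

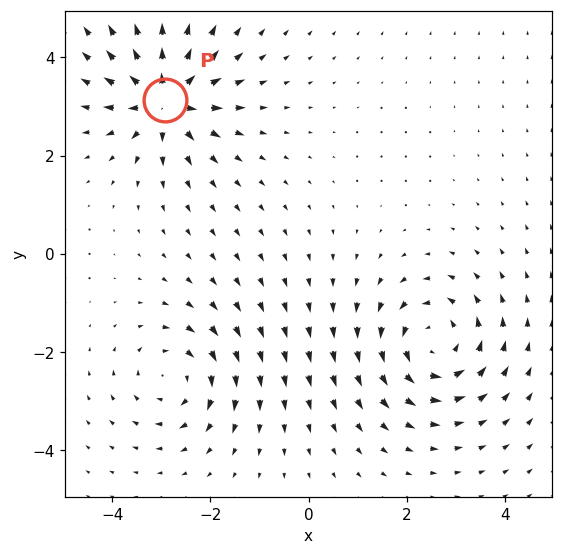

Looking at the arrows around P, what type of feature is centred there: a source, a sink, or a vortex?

At P (-2.9, 3.1) the arrows spread outward. Divergence about +7, curl ≈0 — positive divergence with near-zero curl is a source.

source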